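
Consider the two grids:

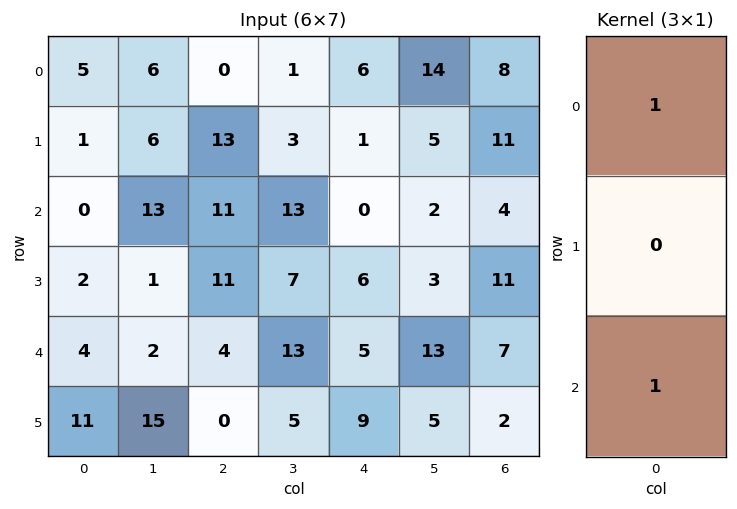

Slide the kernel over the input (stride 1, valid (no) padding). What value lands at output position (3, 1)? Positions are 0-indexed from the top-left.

The receptive field on the input at this output position is [1 / 2 / 15]. Elementwise product with the kernel and sum: 1·1 + 15·1.

16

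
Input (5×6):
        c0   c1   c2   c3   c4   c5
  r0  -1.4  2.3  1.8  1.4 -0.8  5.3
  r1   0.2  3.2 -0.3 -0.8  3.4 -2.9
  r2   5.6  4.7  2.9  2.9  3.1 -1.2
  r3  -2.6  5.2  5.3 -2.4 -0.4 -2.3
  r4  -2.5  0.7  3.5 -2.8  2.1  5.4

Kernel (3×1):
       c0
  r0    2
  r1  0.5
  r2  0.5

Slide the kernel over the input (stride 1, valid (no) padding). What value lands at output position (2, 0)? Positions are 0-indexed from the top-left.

The receptive field on the input at this output position is [5.6 / -2.6 / -2.5]. Elementwise product with the kernel and sum: 5.6·2 + -2.6·0.5 + -2.5·0.5.

8.65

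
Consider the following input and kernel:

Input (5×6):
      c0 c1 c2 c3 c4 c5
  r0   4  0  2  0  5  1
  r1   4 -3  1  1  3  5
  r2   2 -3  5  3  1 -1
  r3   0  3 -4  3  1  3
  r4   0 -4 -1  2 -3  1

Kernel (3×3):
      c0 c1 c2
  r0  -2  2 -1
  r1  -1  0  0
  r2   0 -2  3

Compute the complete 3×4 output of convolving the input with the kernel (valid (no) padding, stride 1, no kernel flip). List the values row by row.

Output[0,0]: The receptive field on the input at this output position is [4 0 2 / 4 -3 1 / 2 -3 5]. Elementwise product with the kernel and sum: 4·-2 + 0·2 + 2·-1 + 4·-1 + -3·-2 + 5·3.
Output[0,1]: The receptive field on the input at this output position is [0 2 0 / -3 1 1 / -3 5 3]. Elementwise product with the kernel and sum: 0·-2 + 2·2 + 0·-1 + -3·-1 + 5·-2 + 3·3.

7 6 -13 3
-35 27 -11 3
-10 18 -14 3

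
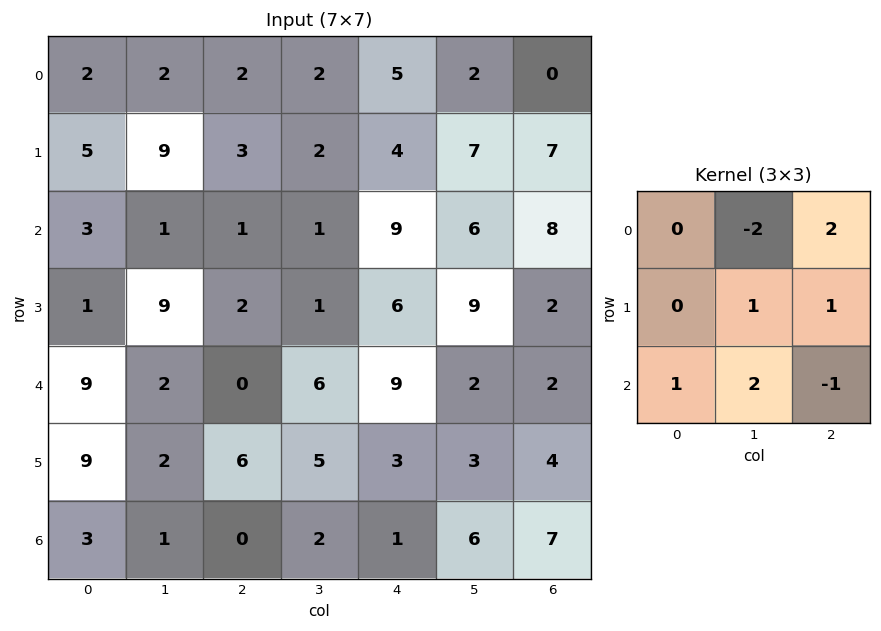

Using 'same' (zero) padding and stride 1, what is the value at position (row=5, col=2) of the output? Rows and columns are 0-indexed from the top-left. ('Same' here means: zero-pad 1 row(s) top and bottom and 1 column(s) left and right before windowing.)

22

The receptive field on the zero-padded input at this output position is [2 0 6 / 2 6 5 / 1 0 2]. Elementwise product with the kernel and sum: 0·-2 + 6·2 + 6·1 + 5·1 + 1·1 + 0·2 + 2·-1.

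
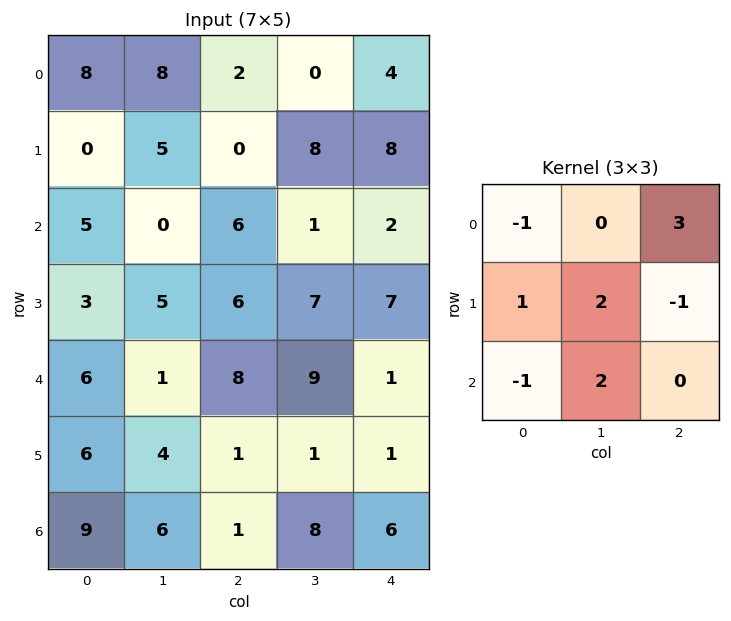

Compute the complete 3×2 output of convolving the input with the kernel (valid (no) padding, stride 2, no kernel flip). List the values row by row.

3 14
16 23
34 12

Output[0,0]: The receptive field on the input at this output position is [8 8 2 / 0 5 0 / 5 0 6]. Elementwise product with the kernel and sum: 8·-1 + 2·3 + 0·1 + 5·2 + 0·-1 + 5·-1 + 0·2.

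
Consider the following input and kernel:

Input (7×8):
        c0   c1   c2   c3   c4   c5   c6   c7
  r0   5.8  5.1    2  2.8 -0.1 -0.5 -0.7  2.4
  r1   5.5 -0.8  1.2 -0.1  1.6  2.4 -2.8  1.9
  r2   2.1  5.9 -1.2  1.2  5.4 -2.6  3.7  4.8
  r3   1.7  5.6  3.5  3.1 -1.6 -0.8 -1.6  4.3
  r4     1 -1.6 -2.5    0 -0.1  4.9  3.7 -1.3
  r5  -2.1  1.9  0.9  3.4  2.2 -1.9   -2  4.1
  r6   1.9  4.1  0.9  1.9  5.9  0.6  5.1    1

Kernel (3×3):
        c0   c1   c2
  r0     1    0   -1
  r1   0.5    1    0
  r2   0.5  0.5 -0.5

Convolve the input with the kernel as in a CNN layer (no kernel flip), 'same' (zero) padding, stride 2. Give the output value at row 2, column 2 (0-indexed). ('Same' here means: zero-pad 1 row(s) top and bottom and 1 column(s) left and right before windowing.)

The receptive field on the zero-padded input at this output position is [3.1 -1.6 -0.8 / 0 -0.1 4.9 / 3.4 2.2 -1.9]. Elementwise product with the kernel and sum: 3.1·1 + -0.8·-1 + 0·0.5 + -0.1·1 + 3.4·0.5 + 2.2·0.5 + -1.9·-0.5.

7.55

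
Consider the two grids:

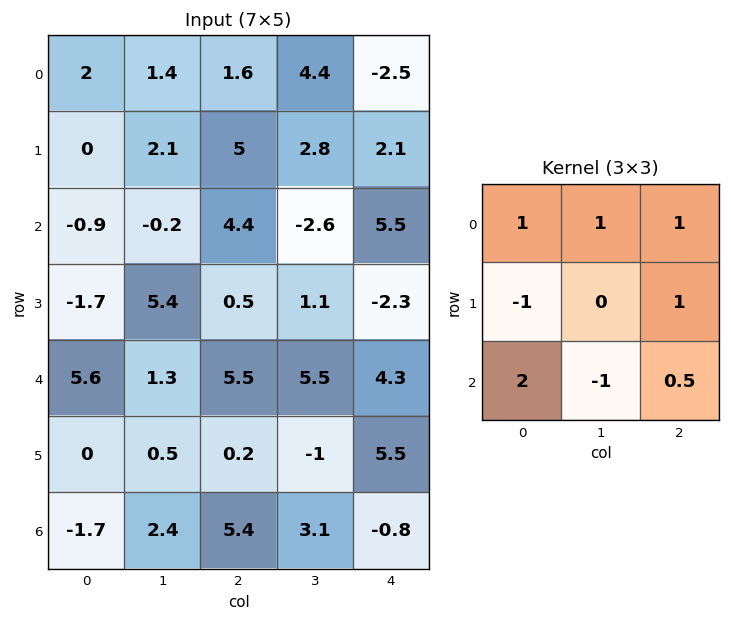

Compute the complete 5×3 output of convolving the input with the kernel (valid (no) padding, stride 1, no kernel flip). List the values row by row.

Output[0,0]: The receptive field on the input at this output position is [2 1.4 1.6 / 0 2.1 5 / -0.9 -0.2 4.4]. Elementwise product with the kernel and sum: 2·1 + 1.4·1 + 1.6·1 + 0·-1 + 5·1 + -0.9·2 + -0.2·-1 + 4.4·0.5.
Output[0,1]: The receptive field on the input at this output position is [1.4 1.6 4.4 / 2.1 5 2.8 / -0.2 4.4 -2.6]. Elementwise product with the kernel and sum: 1.4·1 + 1.6·1 + 4.4·1 + 2.1·-1 + 2.8·1 + -0.2·2 + 4.4·-1 + -2.6·0.5.

10.6 2 14.75
3.85 18.35 9.75
18.15 -2.85 12.15
3.7 11.5 2.25
9.5 11.75 27.9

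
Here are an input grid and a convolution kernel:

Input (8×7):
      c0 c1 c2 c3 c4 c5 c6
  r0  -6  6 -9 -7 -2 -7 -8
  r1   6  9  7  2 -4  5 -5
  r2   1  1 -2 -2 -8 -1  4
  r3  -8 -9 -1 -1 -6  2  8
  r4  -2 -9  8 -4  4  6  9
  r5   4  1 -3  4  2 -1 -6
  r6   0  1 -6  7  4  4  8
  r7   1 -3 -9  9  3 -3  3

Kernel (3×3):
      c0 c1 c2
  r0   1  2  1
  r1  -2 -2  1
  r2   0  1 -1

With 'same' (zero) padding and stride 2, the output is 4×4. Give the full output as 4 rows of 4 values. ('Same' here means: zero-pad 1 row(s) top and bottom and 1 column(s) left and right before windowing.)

Output[0,0]: The receptive field on the zero-padded input at this output position is [0 0 0 / 0 -6 6 / 0 6 9]. Elementwise product with the kernel and sum: 0·1 + 0·2 + 0·1 + 0·-2 + -6·-2 + 6·1 + 6·1 + 9·-1.
Output[0,1]: The receptive field on the zero-padded input at this output position is [0 0 0 / 6 -9 -7 / 9 7 2]. Elementwise product with the kernel and sum: 0·1 + 0·2 + 0·1 + 6·-2 + -9·-2 + -7·1 + 7·1 + 2·-1.

15 4 2 25
21 25 10 -3
-27 -21 -2 -18
14 -2 -5 -34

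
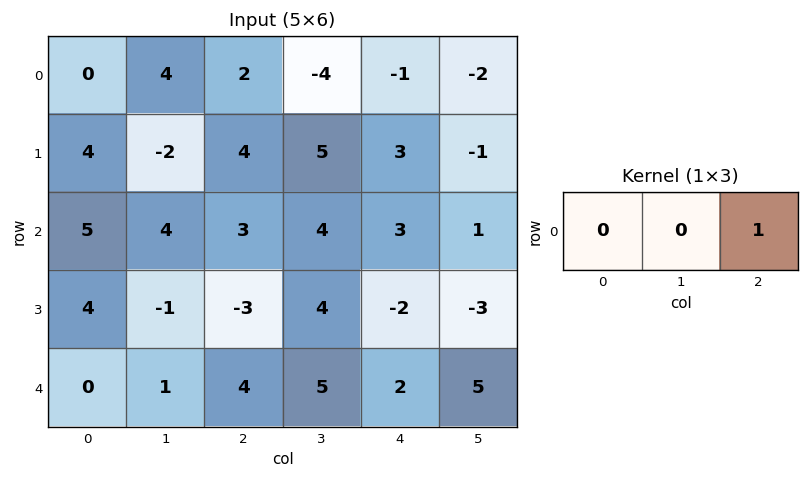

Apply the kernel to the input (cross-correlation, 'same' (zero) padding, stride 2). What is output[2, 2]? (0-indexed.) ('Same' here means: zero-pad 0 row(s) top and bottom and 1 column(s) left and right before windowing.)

The receptive field on the zero-padded input at this output position is [5 2 5]. Elementwise product with the kernel and sum: 5·1.

5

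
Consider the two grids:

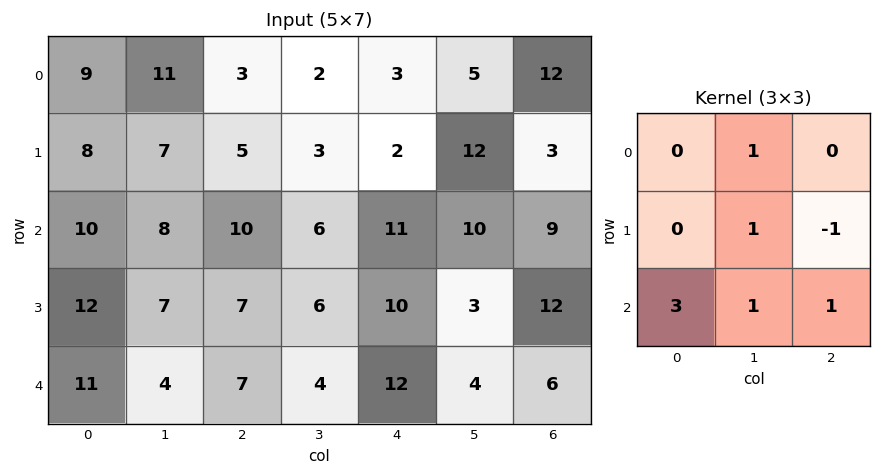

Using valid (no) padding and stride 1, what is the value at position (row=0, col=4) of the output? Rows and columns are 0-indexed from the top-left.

66

The receptive field on the input at this output position is [3 5 12 / 2 12 3 / 11 10 9]. Elementwise product with the kernel and sum: 5·1 + 12·1 + 3·-1 + 11·3 + 10·1 + 9·1.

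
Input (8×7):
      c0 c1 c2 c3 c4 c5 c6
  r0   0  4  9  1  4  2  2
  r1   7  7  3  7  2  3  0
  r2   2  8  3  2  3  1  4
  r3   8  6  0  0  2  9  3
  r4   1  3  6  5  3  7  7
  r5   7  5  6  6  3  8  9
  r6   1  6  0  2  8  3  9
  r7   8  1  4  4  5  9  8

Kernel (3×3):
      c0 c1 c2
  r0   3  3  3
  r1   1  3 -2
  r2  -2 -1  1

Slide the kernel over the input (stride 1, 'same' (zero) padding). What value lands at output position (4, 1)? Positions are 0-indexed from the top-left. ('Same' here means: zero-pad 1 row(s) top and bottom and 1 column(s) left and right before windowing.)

The receptive field on the zero-padded input at this output position is [8 6 0 / 1 3 6 / 7 5 6]. Elementwise product with the kernel and sum: 8·3 + 6·3 + 0·3 + 1·1 + 3·3 + 6·-2 + 7·-2 + 5·-1 + 6·1.

27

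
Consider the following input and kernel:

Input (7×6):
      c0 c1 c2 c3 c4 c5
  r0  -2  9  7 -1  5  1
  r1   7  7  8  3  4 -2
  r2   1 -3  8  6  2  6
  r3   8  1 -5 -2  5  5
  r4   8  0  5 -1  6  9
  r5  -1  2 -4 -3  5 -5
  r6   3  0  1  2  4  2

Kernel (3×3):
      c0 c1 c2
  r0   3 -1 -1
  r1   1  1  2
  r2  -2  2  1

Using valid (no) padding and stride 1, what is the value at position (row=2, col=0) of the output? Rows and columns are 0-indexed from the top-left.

The receptive field on the input at this output position is [1 -3 8 / 8 1 -5 / 8 0 5]. Elementwise product with the kernel and sum: 1·3 + -3·-1 + 8·-1 + 8·1 + 1·1 + -5·2 + 8·-2 + 0·2 + 5·1.

-14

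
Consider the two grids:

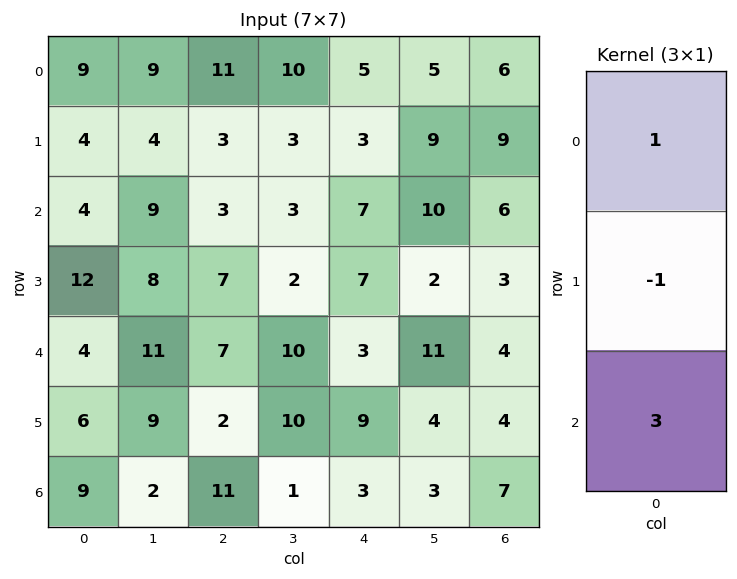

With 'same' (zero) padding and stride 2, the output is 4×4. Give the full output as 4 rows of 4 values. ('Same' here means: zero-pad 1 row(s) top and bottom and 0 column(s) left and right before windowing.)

Output[0,0]: The receptive field on the zero-padded input at this output position is [0 / 9 / 4]. Elementwise product with the kernel and sum: 0·1 + 9·-1 + 4·3.
Output[0,1]: The receptive field on the zero-padded input at this output position is [0 / 11 / 3]. Elementwise product with the kernel and sum: 0·1 + 11·-1 + 3·3.

3 -2 4 21
36 21 17 12
26 6 31 11
-3 -9 6 -3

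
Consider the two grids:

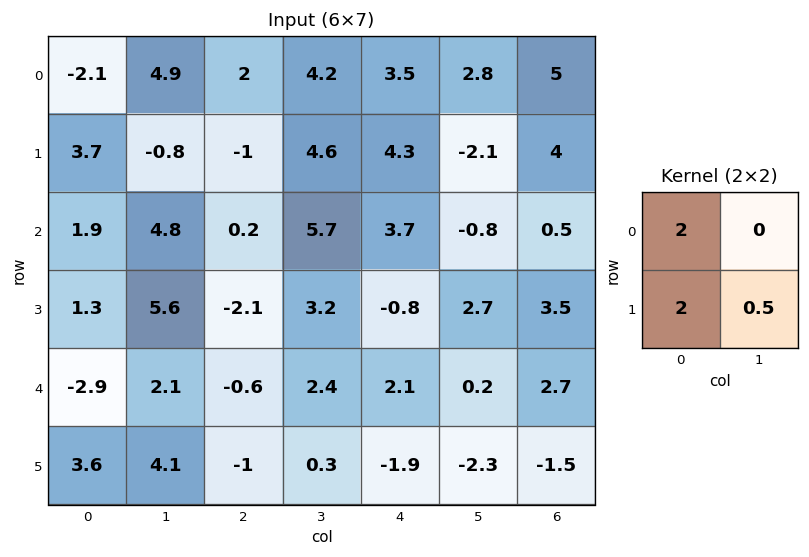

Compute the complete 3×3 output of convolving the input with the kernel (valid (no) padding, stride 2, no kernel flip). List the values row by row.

2.8 4.3 14.55
9.2 -2.2 7.15
3.45 -3.05 -0.75

Output[0,0]: The receptive field on the input at this output position is [-2.1 4.9 / 3.7 -0.8]. Elementwise product with the kernel and sum: -2.1·2 + 3.7·2 + -0.8·0.5.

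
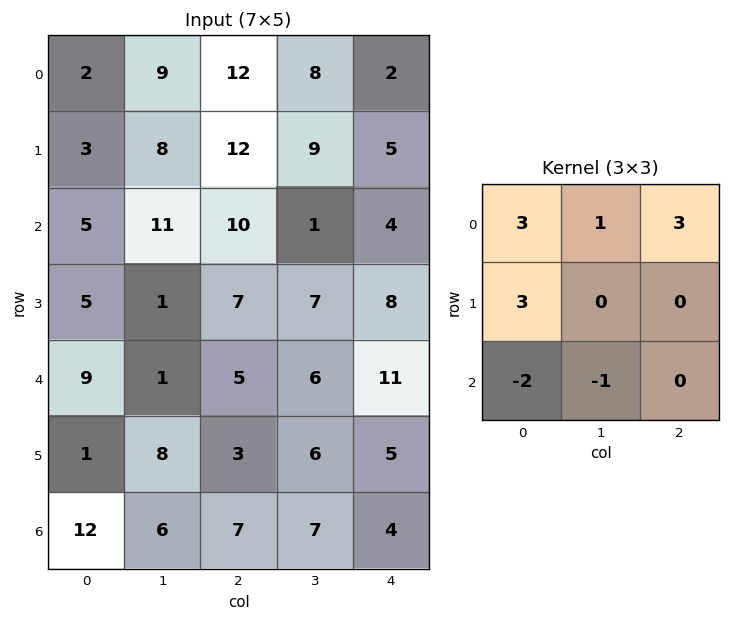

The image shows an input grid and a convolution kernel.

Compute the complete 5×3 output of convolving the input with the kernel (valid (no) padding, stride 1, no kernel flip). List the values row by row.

39 55 65
57 87 69
52 42 48
54 15 55
16 31 42

Output[0,0]: The receptive field on the input at this output position is [2 9 12 / 3 8 12 / 5 11 10]. Elementwise product with the kernel and sum: 2·3 + 9·1 + 12·3 + 3·3 + 5·-2 + 11·-1.
Output[0,1]: The receptive field on the input at this output position is [9 12 8 / 8 12 9 / 11 10 1]. Elementwise product with the kernel and sum: 9·3 + 12·1 + 8·3 + 8·3 + 11·-2 + 10·-1.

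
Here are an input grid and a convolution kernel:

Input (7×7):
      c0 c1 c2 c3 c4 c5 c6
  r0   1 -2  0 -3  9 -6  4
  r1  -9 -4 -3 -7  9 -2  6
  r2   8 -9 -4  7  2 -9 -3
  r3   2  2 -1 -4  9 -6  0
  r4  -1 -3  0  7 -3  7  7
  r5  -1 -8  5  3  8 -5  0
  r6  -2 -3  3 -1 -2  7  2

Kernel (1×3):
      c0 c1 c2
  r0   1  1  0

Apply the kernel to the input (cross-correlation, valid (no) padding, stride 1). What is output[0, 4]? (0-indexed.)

3

The receptive field on the input at this output position is [9 -6 4]. Elementwise product with the kernel and sum: 9·1 + -6·1.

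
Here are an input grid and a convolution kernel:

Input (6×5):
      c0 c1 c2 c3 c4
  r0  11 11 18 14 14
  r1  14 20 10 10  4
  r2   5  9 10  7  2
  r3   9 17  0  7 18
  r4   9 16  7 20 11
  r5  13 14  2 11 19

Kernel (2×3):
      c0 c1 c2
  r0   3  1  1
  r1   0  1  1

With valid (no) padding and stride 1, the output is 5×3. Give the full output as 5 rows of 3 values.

Output[0,0]: The receptive field on the input at this output position is [11 11 18 / 14 20 10]. Elementwise product with the kernel and sum: 11·3 + 11·1 + 18·1 + 20·1 + 10·1.

92 85 96
91 97 53
51 51 64
67 85 56
66 88 82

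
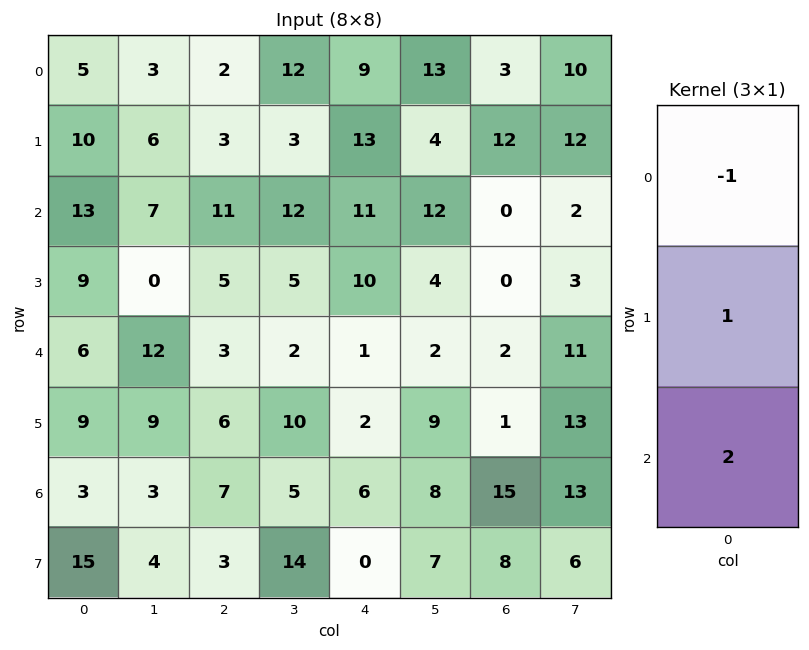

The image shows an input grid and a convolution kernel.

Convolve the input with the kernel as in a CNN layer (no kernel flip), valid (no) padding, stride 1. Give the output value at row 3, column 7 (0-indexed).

The receptive field on the input at this output position is [3 / 11 / 13]. Elementwise product with the kernel and sum: 3·-1 + 11·1 + 13·2.

34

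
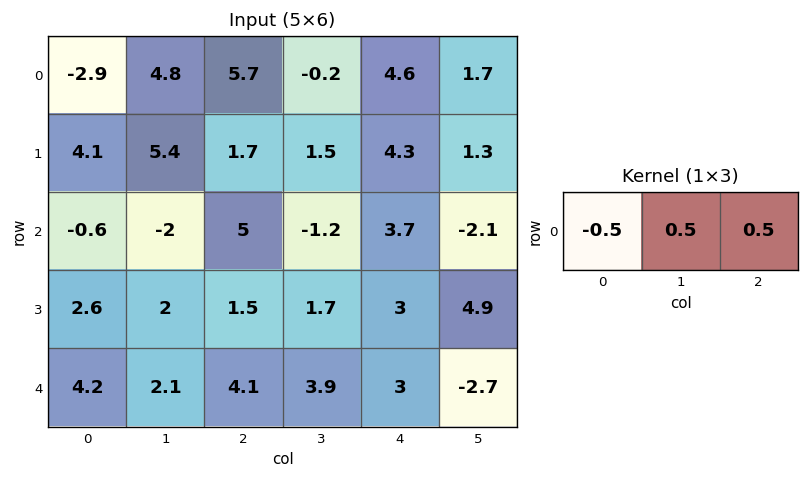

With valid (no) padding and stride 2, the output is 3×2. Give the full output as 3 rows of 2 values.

Output[0,0]: The receptive field on the input at this output position is [-2.9 4.8 5.7]. Elementwise product with the kernel and sum: -2.9·-0.5 + 4.8·0.5 + 5.7·0.5.
Output[0,1]: The receptive field on the input at this output position is [5.7 -0.2 4.6]. Elementwise product with the kernel and sum: 5.7·-0.5 + -0.2·0.5 + 4.6·0.5.

6.7 -0.65
1.8 -1.25
1 1.4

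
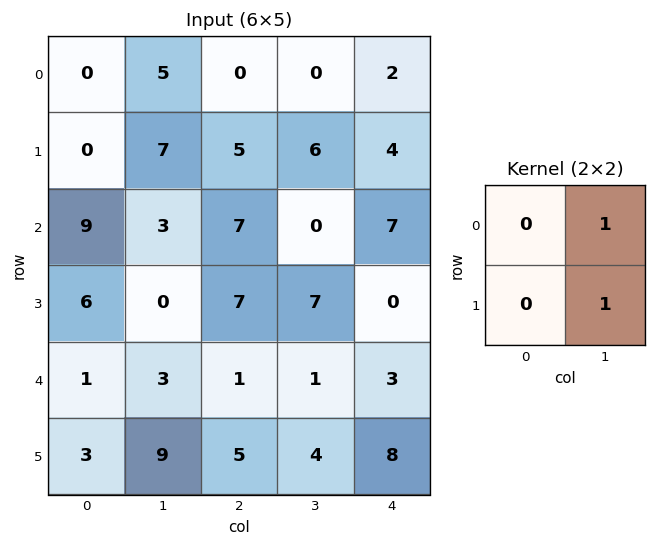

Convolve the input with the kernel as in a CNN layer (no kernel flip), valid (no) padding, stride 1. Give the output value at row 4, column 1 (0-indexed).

The receptive field on the input at this output position is [3 1 / 9 5]. Elementwise product with the kernel and sum: 1·1 + 5·1.

6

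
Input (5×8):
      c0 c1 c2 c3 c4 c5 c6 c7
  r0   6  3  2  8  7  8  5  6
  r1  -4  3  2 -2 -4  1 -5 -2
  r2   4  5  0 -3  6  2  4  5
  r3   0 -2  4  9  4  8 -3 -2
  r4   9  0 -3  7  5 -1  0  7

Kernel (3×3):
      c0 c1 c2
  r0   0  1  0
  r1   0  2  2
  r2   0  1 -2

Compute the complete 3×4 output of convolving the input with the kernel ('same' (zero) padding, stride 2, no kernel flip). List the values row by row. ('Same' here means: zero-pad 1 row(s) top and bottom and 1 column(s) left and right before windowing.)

8 26 24 21
18 -18 0 14
18 12 12 11

Output[0,0]: The receptive field on the zero-padded input at this output position is [0 0 0 / 0 6 3 / 0 -4 3]. Elementwise product with the kernel and sum: 0·1 + 6·2 + 3·2 + -4·1 + 3·-2.
Output[0,1]: The receptive field on the zero-padded input at this output position is [0 0 0 / 3 2 8 / 3 2 -2]. Elementwise product with the kernel and sum: 0·1 + 2·2 + 8·2 + 2·1 + -2·-2.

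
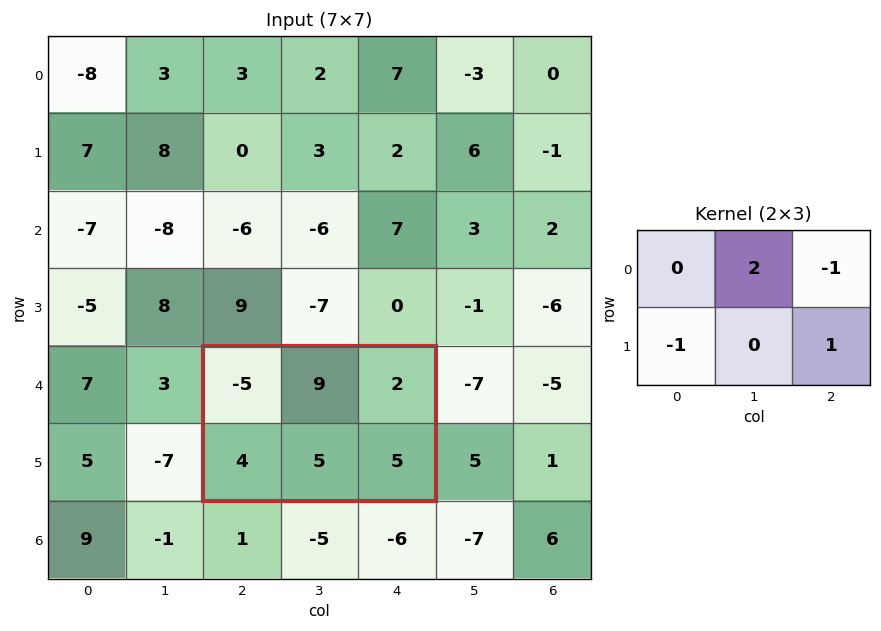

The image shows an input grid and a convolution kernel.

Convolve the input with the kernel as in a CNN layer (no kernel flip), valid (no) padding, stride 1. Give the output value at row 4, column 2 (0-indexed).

The receptive field on the input at this output position is [-5 9 2 / 4 5 5]. Elementwise product with the kernel and sum: 9·2 + 2·-1 + 4·-1 + 5·1.

17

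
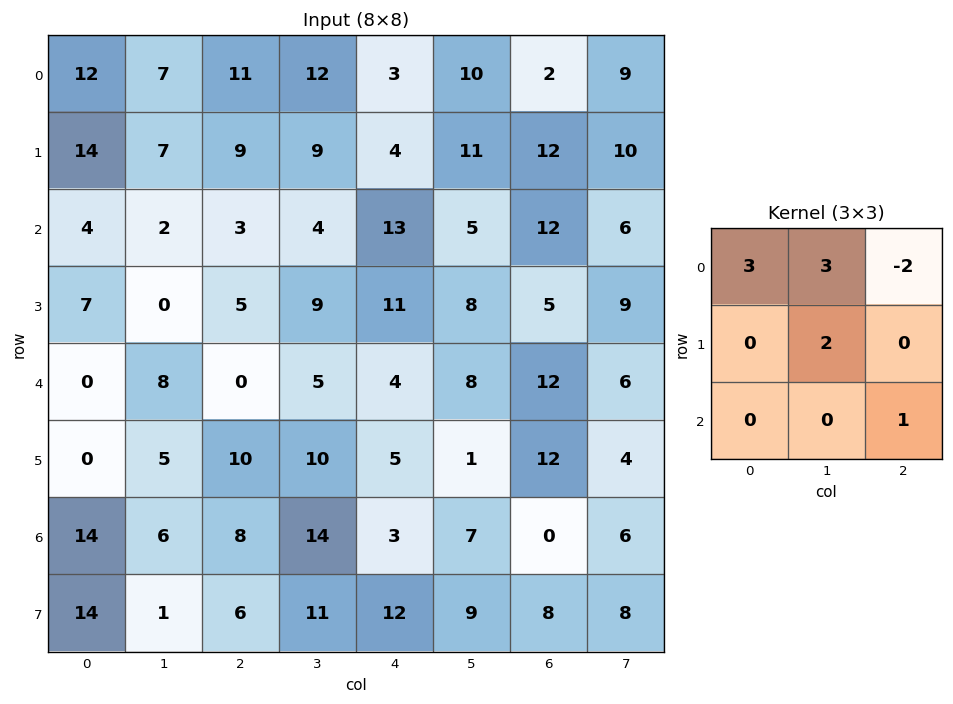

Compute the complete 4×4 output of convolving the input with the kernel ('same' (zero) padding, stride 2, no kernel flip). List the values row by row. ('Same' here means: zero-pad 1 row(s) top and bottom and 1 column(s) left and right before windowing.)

Output[0,0]: The receptive field on the zero-padded input at this output position is [0 0 0 / 0 12 7 / 0 14 7]. Elementwise product with the kernel and sum: 0·3 + 0·3 + 0·-2 + 12·2 + 7·1.

31 31 17 14
36 45 51 82
26 7 53 49
19 52 58 39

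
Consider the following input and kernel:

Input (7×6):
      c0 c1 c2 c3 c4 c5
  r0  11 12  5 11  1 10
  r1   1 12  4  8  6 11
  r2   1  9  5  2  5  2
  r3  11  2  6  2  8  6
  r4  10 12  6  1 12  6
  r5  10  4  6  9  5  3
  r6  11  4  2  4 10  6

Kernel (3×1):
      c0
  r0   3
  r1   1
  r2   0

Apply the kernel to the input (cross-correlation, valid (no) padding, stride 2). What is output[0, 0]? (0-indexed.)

The receptive field on the input at this output position is [11 / 1 / 1]. Elementwise product with the kernel and sum: 11·3 + 1·1.

34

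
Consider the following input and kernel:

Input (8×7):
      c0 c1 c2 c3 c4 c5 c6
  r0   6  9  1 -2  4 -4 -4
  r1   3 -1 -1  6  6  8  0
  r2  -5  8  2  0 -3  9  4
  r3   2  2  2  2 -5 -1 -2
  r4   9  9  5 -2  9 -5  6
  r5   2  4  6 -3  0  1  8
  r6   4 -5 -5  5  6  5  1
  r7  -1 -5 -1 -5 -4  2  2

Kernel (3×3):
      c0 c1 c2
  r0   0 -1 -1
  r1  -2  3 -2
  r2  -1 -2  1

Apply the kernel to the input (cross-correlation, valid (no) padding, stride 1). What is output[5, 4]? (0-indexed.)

-6

The receptive field on the input at this output position is [0 1 8 / 6 5 1 / -4 2 2]. Elementwise product with the kernel and sum: 1·-1 + 8·-1 + 6·-2 + 5·3 + 1·-2 + -4·-1 + 2·-2 + 2·1.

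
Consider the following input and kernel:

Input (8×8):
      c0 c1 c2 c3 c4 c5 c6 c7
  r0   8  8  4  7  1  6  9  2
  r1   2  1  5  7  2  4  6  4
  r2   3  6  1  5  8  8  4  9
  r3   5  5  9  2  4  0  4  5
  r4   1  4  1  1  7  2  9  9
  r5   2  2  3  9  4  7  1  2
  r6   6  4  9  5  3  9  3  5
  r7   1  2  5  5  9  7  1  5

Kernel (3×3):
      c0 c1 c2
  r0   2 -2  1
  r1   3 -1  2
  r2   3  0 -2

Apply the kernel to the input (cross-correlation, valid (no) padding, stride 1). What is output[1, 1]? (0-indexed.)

The receptive field on the input at this output position is [1 5 7 / 6 1 5 / 5 9 2]. Elementwise product with the kernel and sum: 1·2 + 5·-2 + 7·1 + 6·3 + 1·-1 + 5·2 + 5·3 + 2·-2.

37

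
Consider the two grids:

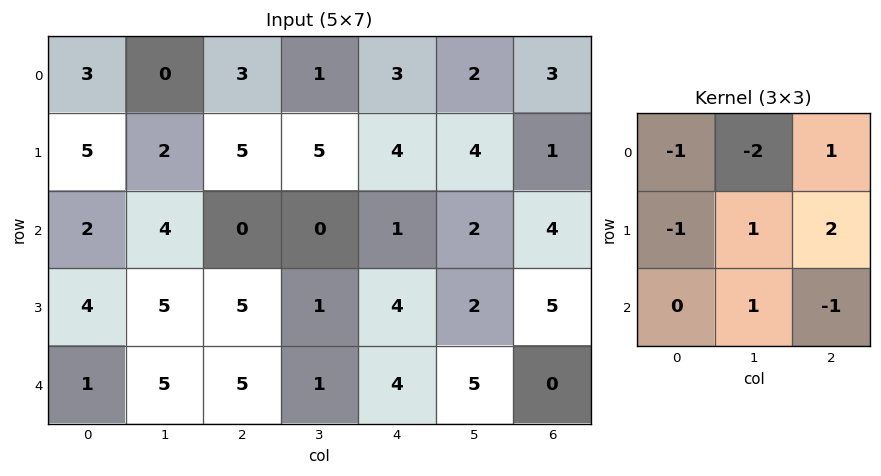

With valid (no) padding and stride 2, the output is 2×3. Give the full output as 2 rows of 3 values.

11 5 -4
1 2 12

Output[0,0]: The receptive field on the input at this output position is [3 0 3 / 5 2 5 / 2 4 0]. Elementwise product with the kernel and sum: 3·-1 + 0·-2 + 3·1 + 5·-1 + 2·1 + 5·2 + 4·1 + 0·-1.
Output[0,1]: The receptive field on the input at this output position is [3 1 3 / 5 5 4 / 0 0 1]. Elementwise product with the kernel and sum: 3·-1 + 1·-2 + 3·1 + 5·-1 + 5·1 + 4·2 + 0·1 + 1·-1.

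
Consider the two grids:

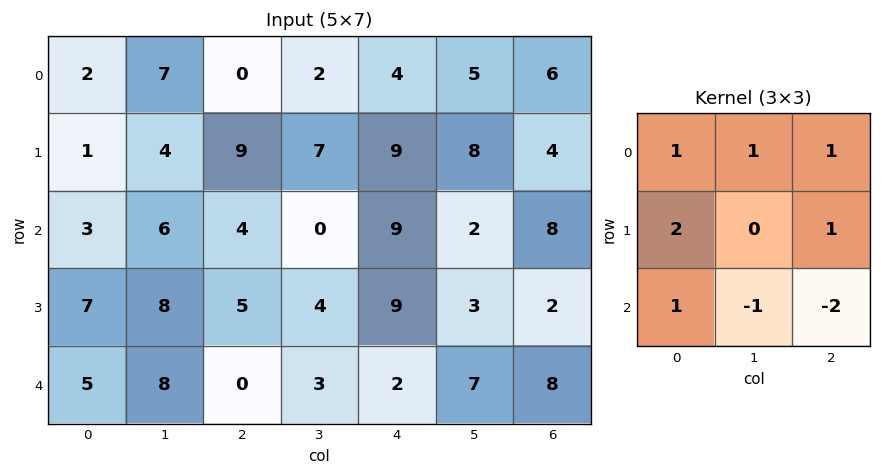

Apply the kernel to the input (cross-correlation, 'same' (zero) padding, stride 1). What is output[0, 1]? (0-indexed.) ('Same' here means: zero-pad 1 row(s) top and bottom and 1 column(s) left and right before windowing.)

-17

The receptive field on the zero-padded input at this output position is [0 0 0 / 2 7 0 / 1 4 9]. Elementwise product with the kernel and sum: 0·1 + 0·1 + 0·1 + 2·2 + 0·1 + 1·1 + 4·-1 + 9·-2.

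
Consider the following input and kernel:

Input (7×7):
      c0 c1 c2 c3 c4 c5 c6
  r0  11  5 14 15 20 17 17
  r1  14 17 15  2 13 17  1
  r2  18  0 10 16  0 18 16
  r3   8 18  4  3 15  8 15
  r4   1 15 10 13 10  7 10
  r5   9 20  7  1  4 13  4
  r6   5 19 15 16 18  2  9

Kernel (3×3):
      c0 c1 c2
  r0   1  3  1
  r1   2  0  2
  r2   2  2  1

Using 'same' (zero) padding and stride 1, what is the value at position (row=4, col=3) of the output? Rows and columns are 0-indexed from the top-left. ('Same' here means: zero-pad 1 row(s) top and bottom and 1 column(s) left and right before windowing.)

The receptive field on the zero-padded input at this output position is [4 3 15 / 10 13 10 / 7 1 4]. Elementwise product with the kernel and sum: 4·1 + 3·3 + 15·1 + 10·2 + 10·2 + 7·2 + 1·2 + 4·1.

88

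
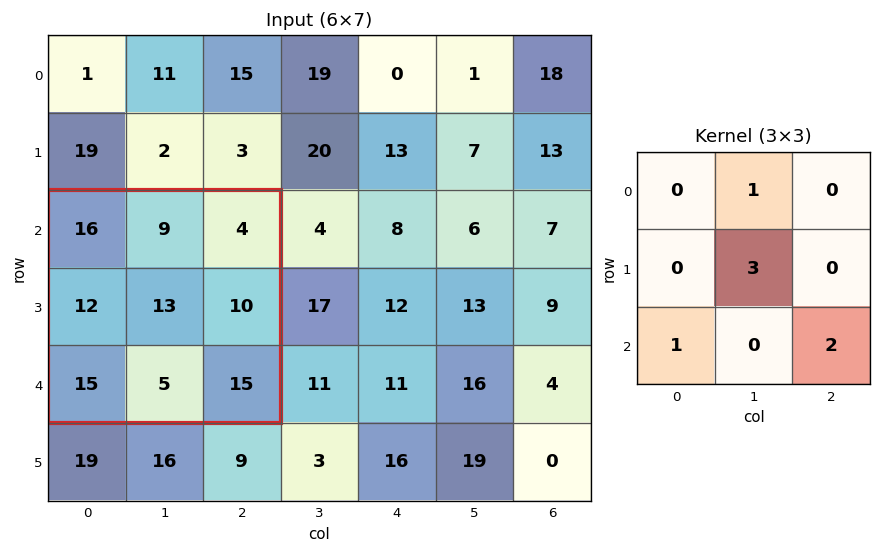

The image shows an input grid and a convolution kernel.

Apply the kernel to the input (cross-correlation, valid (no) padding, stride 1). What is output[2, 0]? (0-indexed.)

93

The receptive field on the input at this output position is [16 9 4 / 12 13 10 / 15 5 15]. Elementwise product with the kernel and sum: 9·1 + 13·3 + 15·1 + 15·2.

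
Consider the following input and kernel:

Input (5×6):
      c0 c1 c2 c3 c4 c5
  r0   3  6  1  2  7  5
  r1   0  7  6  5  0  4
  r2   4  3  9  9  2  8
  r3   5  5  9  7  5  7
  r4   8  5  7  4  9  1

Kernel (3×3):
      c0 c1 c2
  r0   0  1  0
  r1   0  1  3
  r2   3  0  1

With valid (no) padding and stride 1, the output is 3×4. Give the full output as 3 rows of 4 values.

52 40 36 54
61 64 52 54
66 58 61 41

Output[0,0]: The receptive field on the input at this output position is [3 6 1 / 0 7 6 / 4 3 9]. Elementwise product with the kernel and sum: 6·1 + 7·1 + 6·3 + 4·3 + 9·1.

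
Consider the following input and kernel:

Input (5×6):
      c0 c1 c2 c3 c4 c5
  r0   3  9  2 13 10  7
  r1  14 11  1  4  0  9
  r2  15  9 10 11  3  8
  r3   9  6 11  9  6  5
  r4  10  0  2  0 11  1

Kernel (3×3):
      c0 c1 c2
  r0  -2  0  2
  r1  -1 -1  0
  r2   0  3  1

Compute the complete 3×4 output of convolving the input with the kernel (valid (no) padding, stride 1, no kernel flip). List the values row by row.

10 37 47 1
-21 9 10 19
-23 -7 -23 13

Output[0,0]: The receptive field on the input at this output position is [3 9 2 / 14 11 1 / 15 9 10]. Elementwise product with the kernel and sum: 3·-2 + 2·2 + 14·-1 + 11·-1 + 9·3 + 10·1.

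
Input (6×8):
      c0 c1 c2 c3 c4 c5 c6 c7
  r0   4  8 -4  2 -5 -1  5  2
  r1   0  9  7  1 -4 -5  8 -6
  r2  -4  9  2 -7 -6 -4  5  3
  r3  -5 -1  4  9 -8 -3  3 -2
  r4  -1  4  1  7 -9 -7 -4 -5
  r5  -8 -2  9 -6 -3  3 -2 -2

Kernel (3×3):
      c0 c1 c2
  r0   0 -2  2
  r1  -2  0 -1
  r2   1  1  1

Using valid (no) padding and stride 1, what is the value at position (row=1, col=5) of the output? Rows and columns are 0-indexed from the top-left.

-25

The receptive field on the input at this output position is [-5 8 -6 / -4 5 3 / -3 3 -2]. Elementwise product with the kernel and sum: 8·-2 + -6·2 + -4·-2 + 3·-1 + -3·1 + 3·1 + -2·1.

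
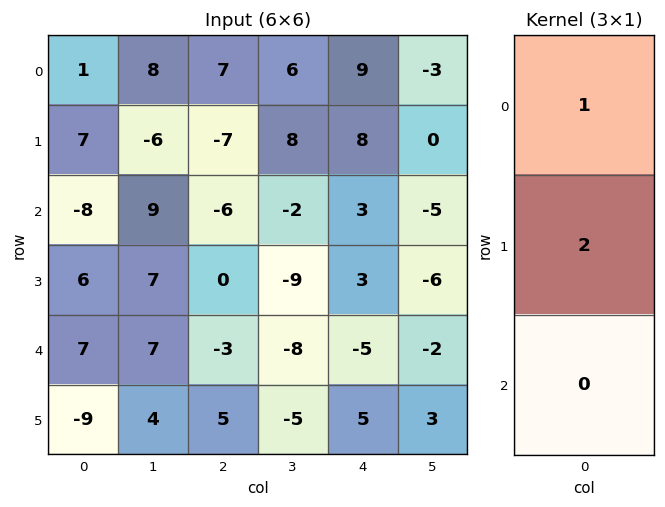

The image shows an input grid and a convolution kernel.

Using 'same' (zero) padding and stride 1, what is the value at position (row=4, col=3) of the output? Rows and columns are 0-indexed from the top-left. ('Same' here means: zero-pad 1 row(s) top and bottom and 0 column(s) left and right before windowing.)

The receptive field on the zero-padded input at this output position is [-9 / -8 / -5]. Elementwise product with the kernel and sum: -9·1 + -8·2.

-25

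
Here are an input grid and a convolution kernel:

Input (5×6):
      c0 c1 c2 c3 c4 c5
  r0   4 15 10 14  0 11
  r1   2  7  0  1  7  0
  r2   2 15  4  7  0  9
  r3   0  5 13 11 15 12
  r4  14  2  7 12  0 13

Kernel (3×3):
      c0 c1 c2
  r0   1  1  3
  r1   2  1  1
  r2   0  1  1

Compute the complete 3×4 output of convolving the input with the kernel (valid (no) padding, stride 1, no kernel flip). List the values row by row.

79 93 39 65
50 75 63 58
56 93 75 96

Output[0,0]: The receptive field on the input at this output position is [4 15 10 / 2 7 0 / 2 15 4]. Elementwise product with the kernel and sum: 4·1 + 15·1 + 10·3 + 2·2 + 7·1 + 0·1 + 15·1 + 4·1.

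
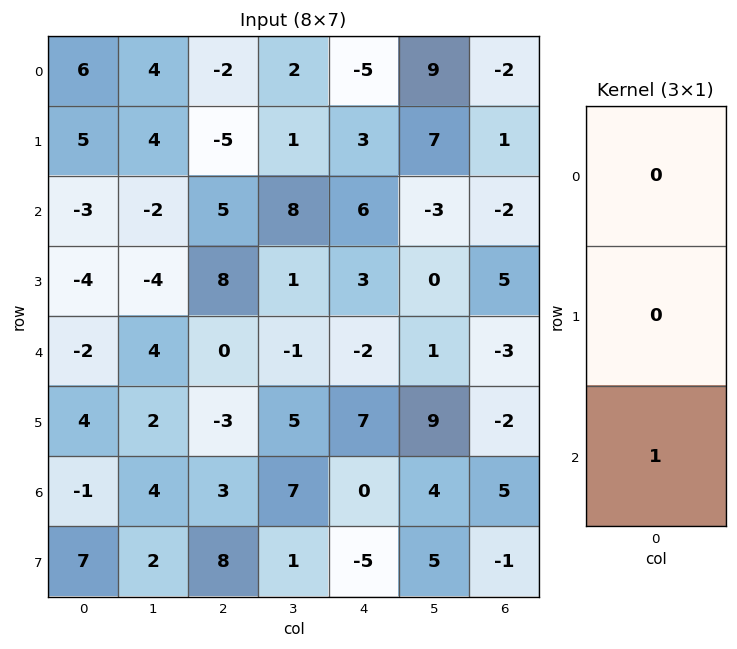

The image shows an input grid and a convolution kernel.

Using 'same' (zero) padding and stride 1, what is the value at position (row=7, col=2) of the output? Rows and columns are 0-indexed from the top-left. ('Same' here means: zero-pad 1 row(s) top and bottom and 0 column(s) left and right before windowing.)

0

The receptive field on the zero-padded input at this output position is [3 / 8 / 0]. Elementwise product with the kernel and sum: 0·1.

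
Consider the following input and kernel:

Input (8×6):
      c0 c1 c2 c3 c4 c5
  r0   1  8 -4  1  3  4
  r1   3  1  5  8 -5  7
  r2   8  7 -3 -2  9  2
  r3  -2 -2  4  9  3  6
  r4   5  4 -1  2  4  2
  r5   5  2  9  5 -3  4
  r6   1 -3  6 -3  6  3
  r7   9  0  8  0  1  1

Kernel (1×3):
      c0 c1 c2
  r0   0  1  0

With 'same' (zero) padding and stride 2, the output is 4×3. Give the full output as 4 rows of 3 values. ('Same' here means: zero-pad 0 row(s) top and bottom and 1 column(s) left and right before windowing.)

1 -4 3
8 -3 9
5 -1 4
1 6 6

Output[0,0]: The receptive field on the zero-padded input at this output position is [0 1 8]. Elementwise product with the kernel and sum: 1·1.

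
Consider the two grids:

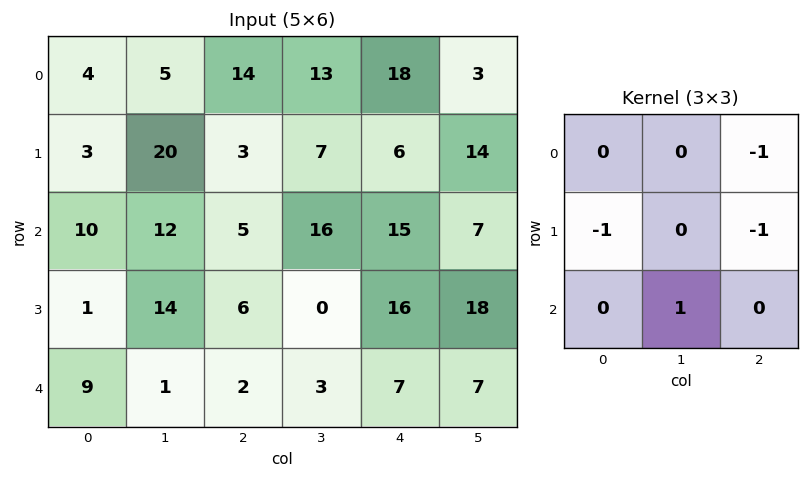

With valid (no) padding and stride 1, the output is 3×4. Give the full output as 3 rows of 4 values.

-8 -35 -11 -9
-4 -29 -26 -21
-11 -28 -34 -18

Output[0,0]: The receptive field on the input at this output position is [4 5 14 / 3 20 3 / 10 12 5]. Elementwise product with the kernel and sum: 14·-1 + 3·-1 + 3·-1 + 12·1.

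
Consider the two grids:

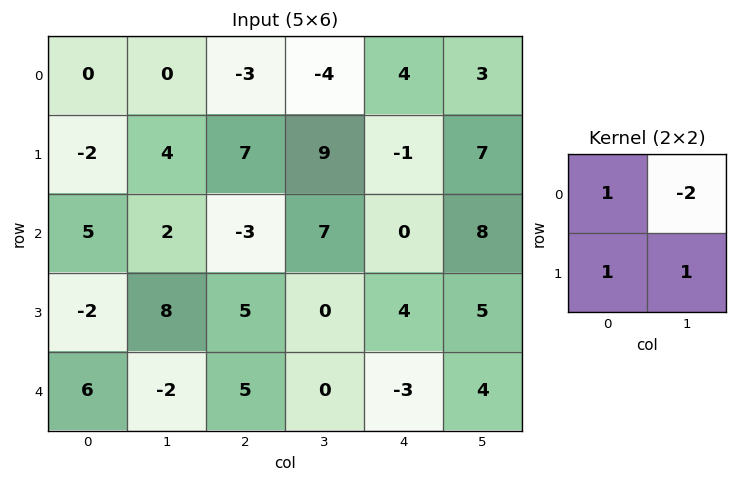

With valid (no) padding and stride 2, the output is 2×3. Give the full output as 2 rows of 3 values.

Output[0,0]: The receptive field on the input at this output position is [0 0 / -2 4]. Elementwise product with the kernel and sum: 0·1 + 0·-2 + -2·1 + 4·1.

2 21 4
7 -12 -7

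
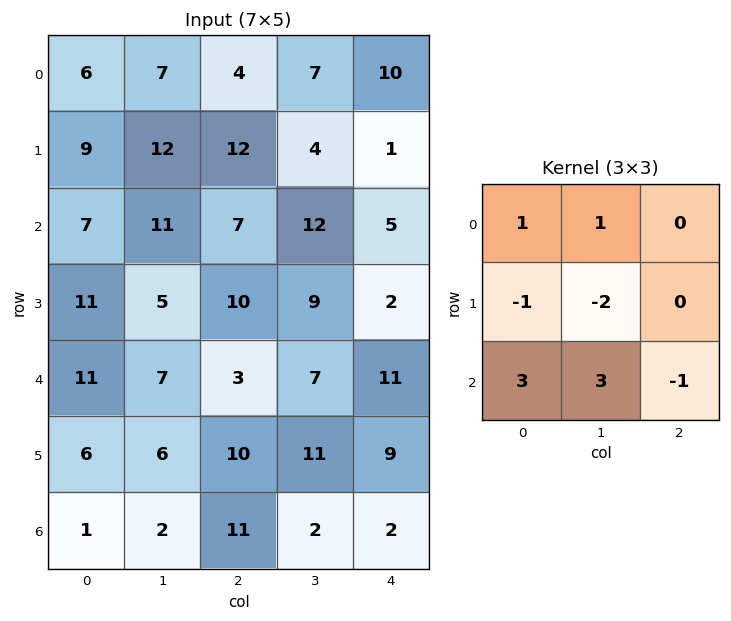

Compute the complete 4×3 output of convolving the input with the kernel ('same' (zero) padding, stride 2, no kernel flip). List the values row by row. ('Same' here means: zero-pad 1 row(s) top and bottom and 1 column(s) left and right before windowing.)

3 53 -12
23 35 16
1 39 42
4 -8 14

Output[0,0]: The receptive field on the zero-padded input at this output position is [0 0 0 / 0 6 7 / 0 9 12]. Elementwise product with the kernel and sum: 0·1 + 0·1 + 0·-1 + 6·-2 + 0·3 + 9·3 + 12·-1.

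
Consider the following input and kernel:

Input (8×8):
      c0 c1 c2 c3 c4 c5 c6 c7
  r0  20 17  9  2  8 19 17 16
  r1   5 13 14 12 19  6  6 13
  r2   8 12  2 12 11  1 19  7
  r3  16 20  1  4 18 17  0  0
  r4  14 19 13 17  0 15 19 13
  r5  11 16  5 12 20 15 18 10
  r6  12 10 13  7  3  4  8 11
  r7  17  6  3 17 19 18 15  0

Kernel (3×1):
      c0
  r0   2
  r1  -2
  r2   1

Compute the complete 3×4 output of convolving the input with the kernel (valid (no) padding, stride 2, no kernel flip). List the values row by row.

Output[0,0]: The receptive field on the input at this output position is [20 / 5 / 8]. Elementwise product with the kernel and sum: 20·2 + 5·-2 + 8·1.
Output[0,1]: The receptive field on the input at this output position is [9 / 14 / 2]. Elementwise product with the kernel and sum: 9·2 + 14·-2 + 2·1.

38 -8 -11 41
-2 15 -14 57
18 29 -37 10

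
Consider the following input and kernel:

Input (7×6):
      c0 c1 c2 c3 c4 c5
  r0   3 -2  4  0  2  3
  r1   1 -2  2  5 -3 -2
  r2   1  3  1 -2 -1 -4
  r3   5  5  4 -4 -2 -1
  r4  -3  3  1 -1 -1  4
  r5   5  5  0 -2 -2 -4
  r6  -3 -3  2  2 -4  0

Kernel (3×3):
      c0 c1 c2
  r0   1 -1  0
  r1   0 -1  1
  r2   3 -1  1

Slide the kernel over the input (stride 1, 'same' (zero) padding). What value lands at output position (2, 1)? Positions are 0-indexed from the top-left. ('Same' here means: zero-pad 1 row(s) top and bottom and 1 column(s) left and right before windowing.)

The receptive field on the zero-padded input at this output position is [1 -2 2 / 1 3 1 / 5 5 4]. Elementwise product with the kernel and sum: 1·1 + -2·-1 + 3·-1 + 1·1 + 5·3 + 5·-1 + 4·1.

15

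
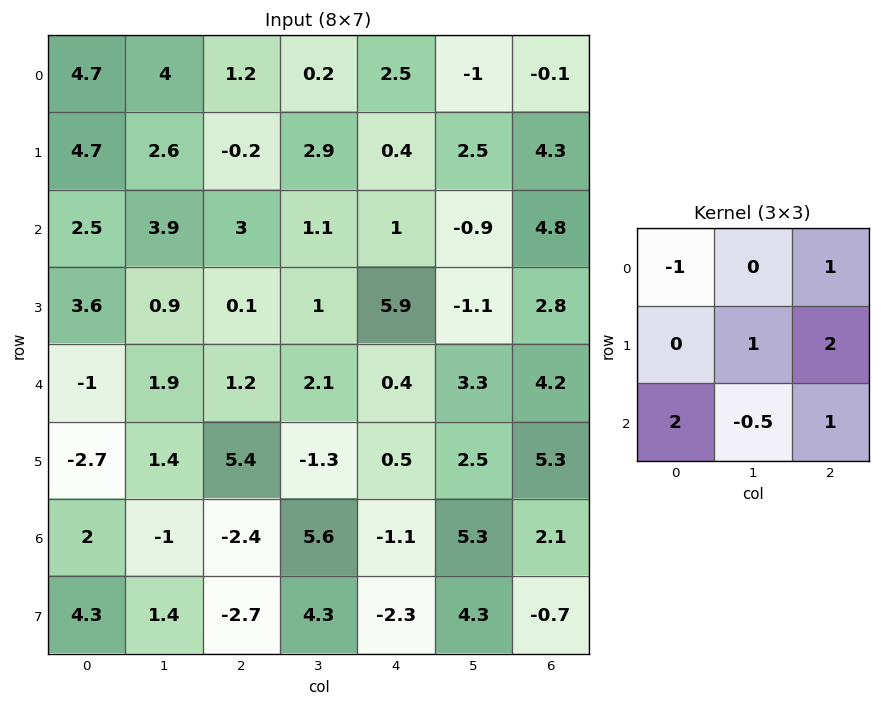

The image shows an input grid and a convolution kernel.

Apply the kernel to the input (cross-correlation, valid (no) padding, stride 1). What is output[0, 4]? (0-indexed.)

The receptive field on the input at this output position is [2.5 -1 -0.1 / 0.4 2.5 4.3 / 1 -0.9 4.8]. Elementwise product with the kernel and sum: 2.5·-1 + -0.1·1 + 2.5·1 + 4.3·2 + 1·2 + -0.9·-0.5 + 4.8·1.

15.75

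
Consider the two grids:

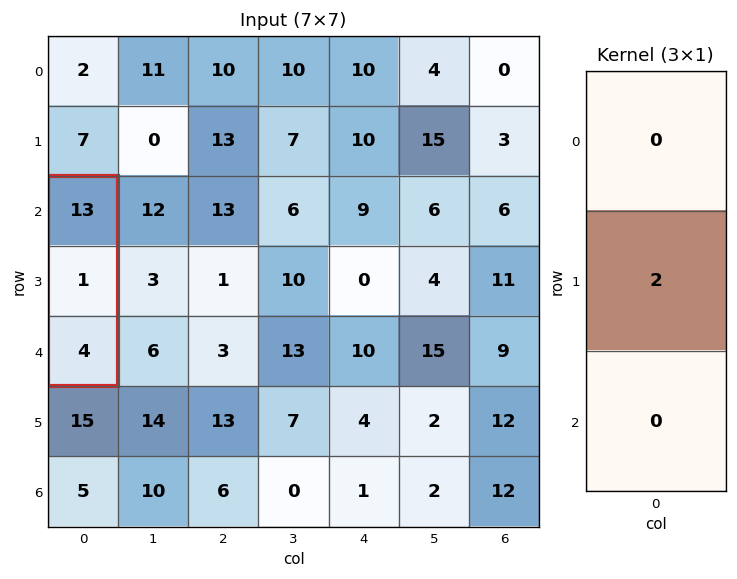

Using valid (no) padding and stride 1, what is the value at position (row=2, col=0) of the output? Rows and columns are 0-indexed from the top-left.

The receptive field on the input at this output position is [13 / 1 / 4]. Elementwise product with the kernel and sum: 1·2.

2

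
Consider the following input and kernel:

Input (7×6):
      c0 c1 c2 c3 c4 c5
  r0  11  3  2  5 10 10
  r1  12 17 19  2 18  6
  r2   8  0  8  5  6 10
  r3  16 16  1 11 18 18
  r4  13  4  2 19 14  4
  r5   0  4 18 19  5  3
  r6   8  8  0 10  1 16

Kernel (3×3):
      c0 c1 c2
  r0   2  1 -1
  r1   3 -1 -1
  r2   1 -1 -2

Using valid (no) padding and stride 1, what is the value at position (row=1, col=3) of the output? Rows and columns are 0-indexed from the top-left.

-28

The receptive field on the input at this output position is [2 18 6 / 5 6 10 / 11 18 18]. Elementwise product with the kernel and sum: 2·2 + 18·1 + 6·-1 + 5·3 + 6·-1 + 10·-1 + 11·1 + 18·-1 + 18·-2.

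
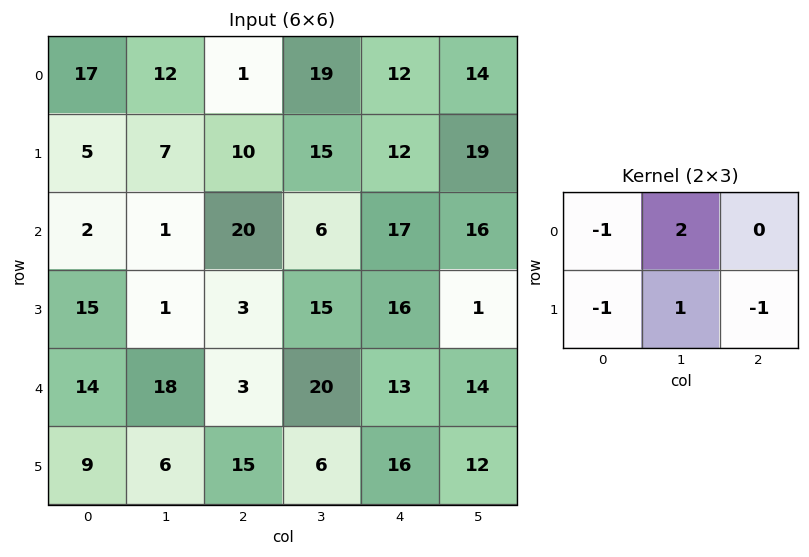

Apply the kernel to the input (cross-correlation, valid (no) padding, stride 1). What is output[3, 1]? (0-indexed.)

The receptive field on the input at this output position is [1 3 15 / 18 3 20]. Elementwise product with the kernel and sum: 1·-1 + 3·2 + 18·-1 + 3·1 + 20·-1.

-30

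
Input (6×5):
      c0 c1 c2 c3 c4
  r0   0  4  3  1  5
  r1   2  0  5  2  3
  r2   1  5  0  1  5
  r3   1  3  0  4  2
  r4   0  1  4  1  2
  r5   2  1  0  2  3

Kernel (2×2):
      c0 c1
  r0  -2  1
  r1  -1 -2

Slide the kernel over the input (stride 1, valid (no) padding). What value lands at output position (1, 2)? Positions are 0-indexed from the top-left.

-10

The receptive field on the input at this output position is [5 2 / 0 1]. Elementwise product with the kernel and sum: 5·-2 + 2·1 + 0·-1 + 1·-2.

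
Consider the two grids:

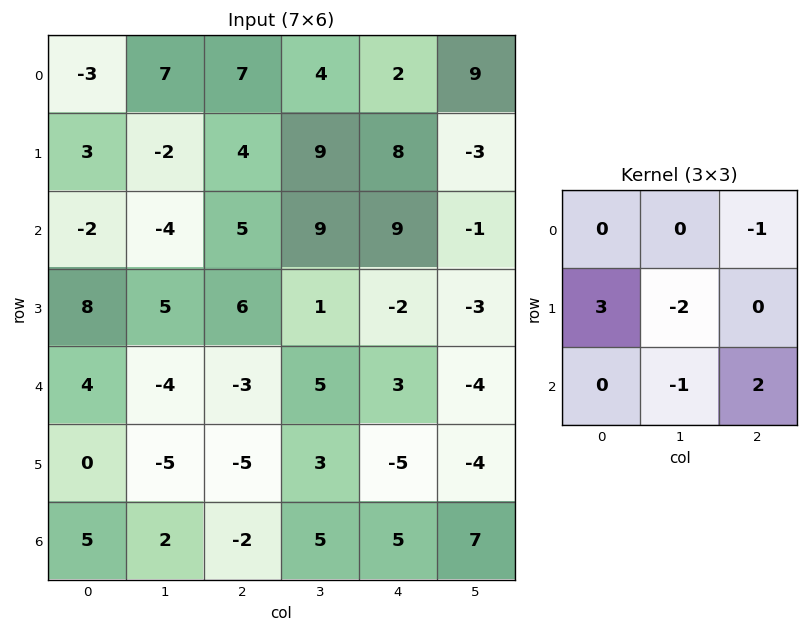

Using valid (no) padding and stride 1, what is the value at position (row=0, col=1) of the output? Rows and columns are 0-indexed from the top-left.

-5

The receptive field on the input at this output position is [7 7 4 / -2 4 9 / -4 5 9]. Elementwise product with the kernel and sum: 4·-1 + -2·3 + 4·-2 + 5·-1 + 9·2.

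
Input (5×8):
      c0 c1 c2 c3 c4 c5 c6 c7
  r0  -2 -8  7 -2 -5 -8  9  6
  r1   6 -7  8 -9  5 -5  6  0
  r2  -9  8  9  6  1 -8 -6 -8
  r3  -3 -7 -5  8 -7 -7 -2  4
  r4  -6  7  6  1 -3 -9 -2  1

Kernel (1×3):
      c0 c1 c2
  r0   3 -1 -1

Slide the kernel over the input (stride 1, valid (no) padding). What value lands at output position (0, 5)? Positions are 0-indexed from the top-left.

-39

The receptive field on the input at this output position is [-8 9 6]. Elementwise product with the kernel and sum: -8·3 + 9·-1 + 6·-1.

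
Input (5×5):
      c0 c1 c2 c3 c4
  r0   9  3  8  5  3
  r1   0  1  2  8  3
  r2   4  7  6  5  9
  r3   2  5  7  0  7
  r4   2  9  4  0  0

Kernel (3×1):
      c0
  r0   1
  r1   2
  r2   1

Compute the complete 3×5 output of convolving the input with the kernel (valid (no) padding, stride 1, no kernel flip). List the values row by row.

Output[0,0]: The receptive field on the input at this output position is [9 / 0 / 4]. Elementwise product with the kernel and sum: 9·1 + 0·2 + 4·1.
Output[0,1]: The receptive field on the input at this output position is [3 / 1 / 7]. Elementwise product with the kernel and sum: 3·1 + 1·2 + 7·1.

13 12 18 26 18
10 20 21 18 28
10 26 24 5 23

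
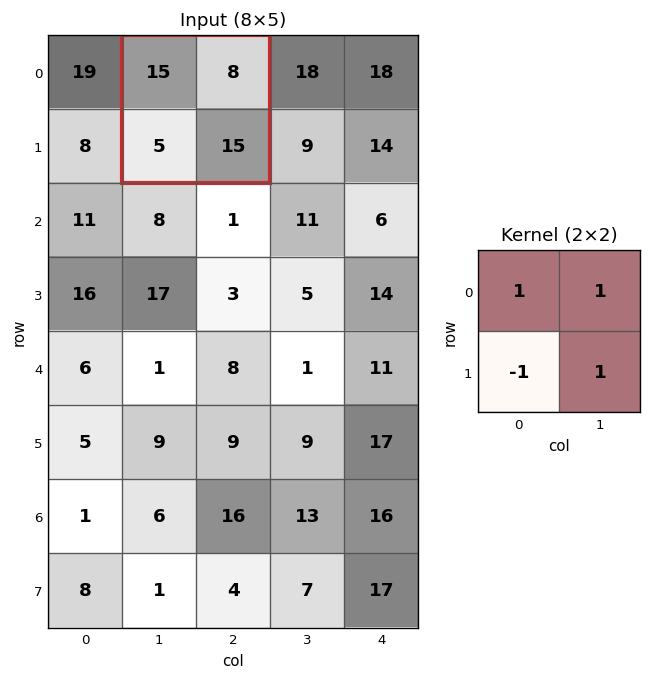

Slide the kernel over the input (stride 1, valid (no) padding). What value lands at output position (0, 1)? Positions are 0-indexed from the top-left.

33

The receptive field on the input at this output position is [15 8 / 5 15]. Elementwise product with the kernel and sum: 15·1 + 8·1 + 5·-1 + 15·1.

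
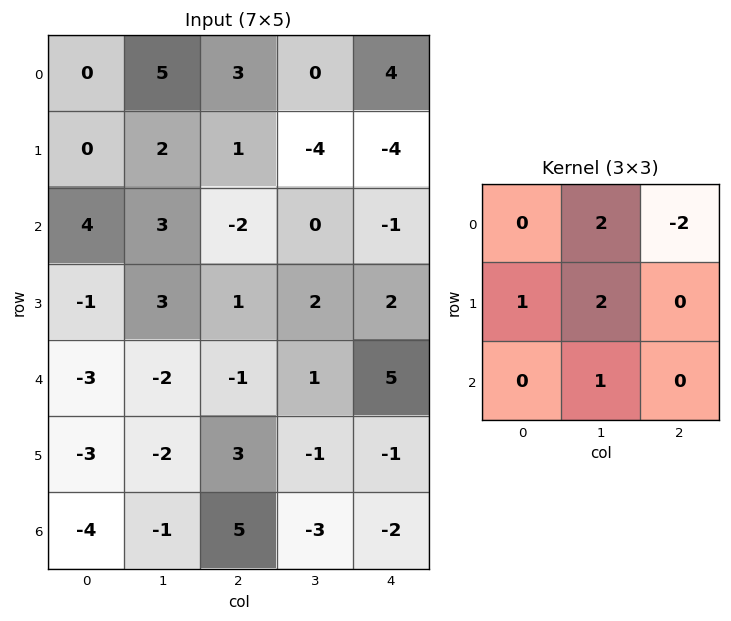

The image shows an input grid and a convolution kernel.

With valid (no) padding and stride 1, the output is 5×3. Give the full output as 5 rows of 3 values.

11 8 -15
15 10 0
13 0 8
-5 -3 0
-10 5 -10

Output[0,0]: The receptive field on the input at this output position is [0 5 3 / 0 2 1 / 4 3 -2]. Elementwise product with the kernel and sum: 5·2 + 3·-2 + 0·1 + 2·2 + 3·1.
Output[0,1]: The receptive field on the input at this output position is [5 3 0 / 2 1 -4 / 3 -2 0]. Elementwise product with the kernel and sum: 3·2 + 0·-2 + 2·1 + 1·2 + -2·1.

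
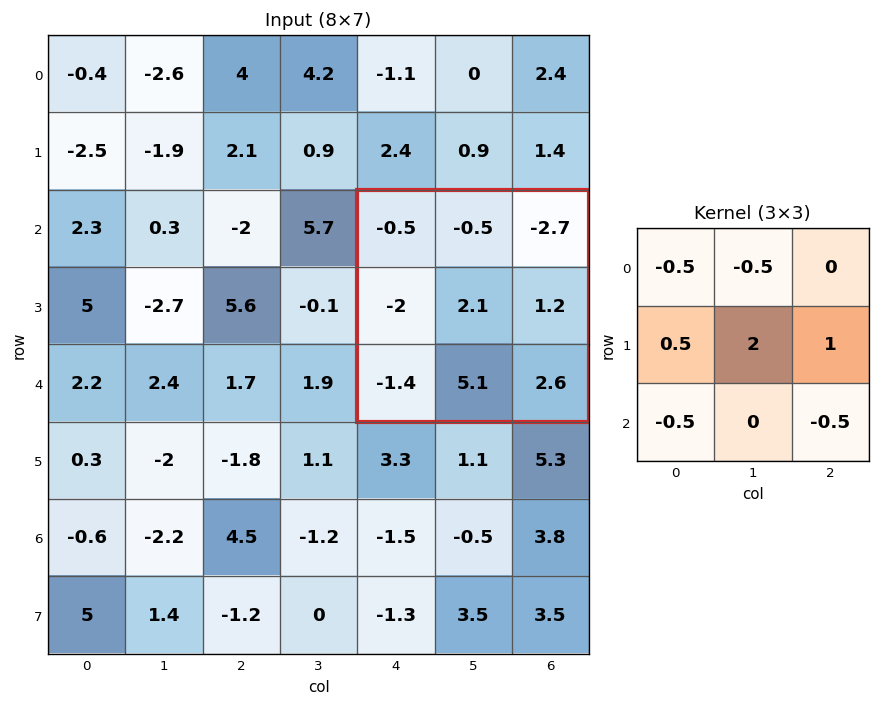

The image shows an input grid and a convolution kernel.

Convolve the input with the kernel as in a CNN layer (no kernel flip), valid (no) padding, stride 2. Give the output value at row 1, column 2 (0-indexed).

The receptive field on the input at this output position is [-0.5 -0.5 -2.7 / -2 2.1 1.2 / -1.4 5.1 2.6]. Elementwise product with the kernel and sum: -0.5·-0.5 + -0.5·-0.5 + -2·0.5 + 2.1·2 + 1.2·1 + -1.4·-0.5 + 2.6·-0.5.

4.3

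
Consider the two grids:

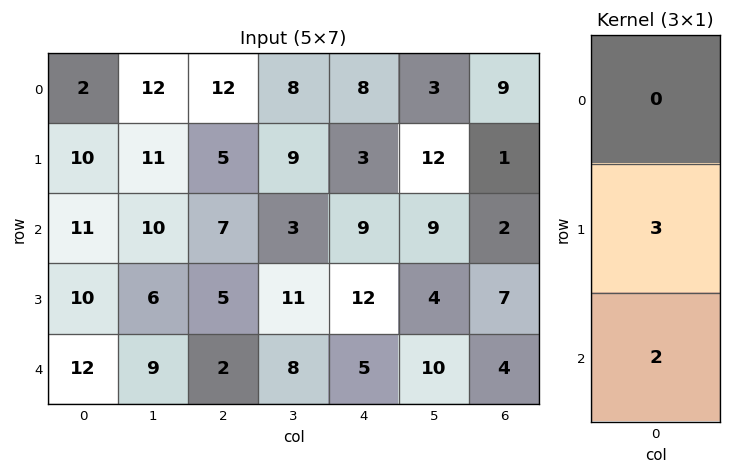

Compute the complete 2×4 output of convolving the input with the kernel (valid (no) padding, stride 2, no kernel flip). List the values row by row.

52 29 27 7
54 19 46 29

Output[0,0]: The receptive field on the input at this output position is [2 / 10 / 11]. Elementwise product with the kernel and sum: 10·3 + 11·2.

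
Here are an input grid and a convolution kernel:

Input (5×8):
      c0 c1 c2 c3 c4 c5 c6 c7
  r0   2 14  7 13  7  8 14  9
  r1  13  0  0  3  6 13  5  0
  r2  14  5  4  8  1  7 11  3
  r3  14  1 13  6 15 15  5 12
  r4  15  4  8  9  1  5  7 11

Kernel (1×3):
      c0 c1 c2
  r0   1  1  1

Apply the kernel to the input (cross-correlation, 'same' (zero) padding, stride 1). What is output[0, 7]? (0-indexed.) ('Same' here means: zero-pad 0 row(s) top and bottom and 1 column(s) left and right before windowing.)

The receptive field on the zero-padded input at this output position is [14 9 0]. Elementwise product with the kernel and sum: 14·1 + 9·1 + 0·1.

23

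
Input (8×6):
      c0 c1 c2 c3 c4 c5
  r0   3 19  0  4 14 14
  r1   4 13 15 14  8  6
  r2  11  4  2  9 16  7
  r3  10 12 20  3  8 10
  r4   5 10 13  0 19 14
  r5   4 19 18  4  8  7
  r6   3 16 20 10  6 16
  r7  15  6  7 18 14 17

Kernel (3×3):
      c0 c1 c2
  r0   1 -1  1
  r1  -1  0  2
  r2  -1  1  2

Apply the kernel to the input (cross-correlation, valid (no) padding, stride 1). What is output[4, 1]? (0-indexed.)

10

The receptive field on the input at this output position is [10 13 0 / 19 18 4 / 16 20 10]. Elementwise product with the kernel and sum: 10·1 + 13·-1 + 0·1 + 19·-1 + 4·2 + 16·-1 + 20·1 + 10·2.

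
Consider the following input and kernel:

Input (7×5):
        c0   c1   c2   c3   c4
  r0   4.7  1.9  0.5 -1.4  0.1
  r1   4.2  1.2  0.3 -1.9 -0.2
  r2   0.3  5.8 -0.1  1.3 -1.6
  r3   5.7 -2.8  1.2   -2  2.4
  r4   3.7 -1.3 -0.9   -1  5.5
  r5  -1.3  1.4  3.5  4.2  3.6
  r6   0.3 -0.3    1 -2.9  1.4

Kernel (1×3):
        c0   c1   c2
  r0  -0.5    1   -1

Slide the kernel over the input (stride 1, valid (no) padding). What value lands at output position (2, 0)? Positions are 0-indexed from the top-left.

The receptive field on the input at this output position is [0.3 5.8 -0.1]. Elementwise product with the kernel and sum: 0.3·-0.5 + 5.8·1 + -0.1·-1.

5.75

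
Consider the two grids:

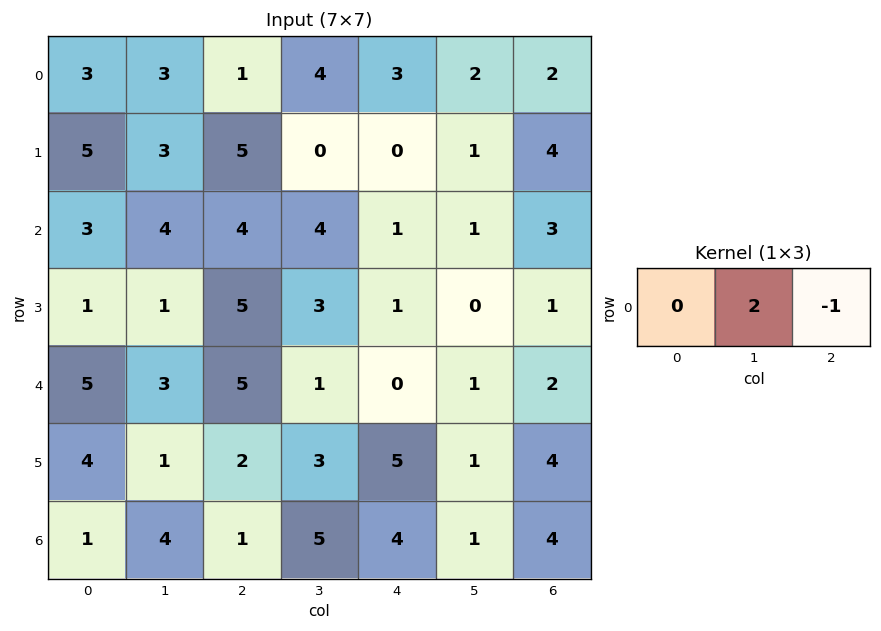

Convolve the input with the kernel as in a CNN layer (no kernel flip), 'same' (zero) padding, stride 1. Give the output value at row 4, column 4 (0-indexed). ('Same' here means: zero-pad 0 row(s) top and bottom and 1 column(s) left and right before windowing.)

The receptive field on the zero-padded input at this output position is [1 0 1]. Elementwise product with the kernel and sum: 0·2 + 1·-1.

-1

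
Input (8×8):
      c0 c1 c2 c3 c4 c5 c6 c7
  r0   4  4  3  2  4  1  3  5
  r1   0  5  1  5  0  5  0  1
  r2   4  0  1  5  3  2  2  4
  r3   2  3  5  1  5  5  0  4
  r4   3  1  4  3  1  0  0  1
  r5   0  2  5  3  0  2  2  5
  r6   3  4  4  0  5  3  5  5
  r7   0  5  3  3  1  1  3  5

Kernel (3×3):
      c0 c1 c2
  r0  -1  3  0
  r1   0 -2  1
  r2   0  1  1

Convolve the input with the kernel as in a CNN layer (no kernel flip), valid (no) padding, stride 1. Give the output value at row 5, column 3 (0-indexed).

The receptive field on the input at this output position is [3 0 2 / 0 5 3 / 3 1 1]. Elementwise product with the kernel and sum: 3·-1 + 0·3 + 5·-2 + 3·1 + 1·1 + 1·1.

-8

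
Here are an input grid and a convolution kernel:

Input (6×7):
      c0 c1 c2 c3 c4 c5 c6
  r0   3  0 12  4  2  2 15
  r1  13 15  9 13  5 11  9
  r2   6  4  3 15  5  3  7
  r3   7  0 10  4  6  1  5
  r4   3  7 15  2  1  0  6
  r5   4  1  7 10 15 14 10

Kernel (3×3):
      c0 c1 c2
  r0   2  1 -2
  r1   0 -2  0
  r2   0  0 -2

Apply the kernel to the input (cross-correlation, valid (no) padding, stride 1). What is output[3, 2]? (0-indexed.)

The receptive field on the input at this output position is [10 4 6 / 15 2 1 / 7 10 15]. Elementwise product with the kernel and sum: 10·2 + 4·1 + 6·-2 + 2·-2 + 15·-2.

-22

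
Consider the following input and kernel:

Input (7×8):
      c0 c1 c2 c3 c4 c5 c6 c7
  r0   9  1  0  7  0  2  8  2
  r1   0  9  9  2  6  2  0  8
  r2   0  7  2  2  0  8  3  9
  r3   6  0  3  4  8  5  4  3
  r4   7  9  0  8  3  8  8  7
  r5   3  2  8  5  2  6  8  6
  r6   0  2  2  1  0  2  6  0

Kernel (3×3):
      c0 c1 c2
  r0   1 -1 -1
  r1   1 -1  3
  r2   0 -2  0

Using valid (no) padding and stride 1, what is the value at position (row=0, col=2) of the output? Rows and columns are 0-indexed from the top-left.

14

The receptive field on the input at this output position is [0 7 0 / 9 2 6 / 2 2 0]. Elementwise product with the kernel and sum: 0·1 + 7·-1 + 0·-1 + 9·1 + 2·-1 + 6·3 + 2·-2.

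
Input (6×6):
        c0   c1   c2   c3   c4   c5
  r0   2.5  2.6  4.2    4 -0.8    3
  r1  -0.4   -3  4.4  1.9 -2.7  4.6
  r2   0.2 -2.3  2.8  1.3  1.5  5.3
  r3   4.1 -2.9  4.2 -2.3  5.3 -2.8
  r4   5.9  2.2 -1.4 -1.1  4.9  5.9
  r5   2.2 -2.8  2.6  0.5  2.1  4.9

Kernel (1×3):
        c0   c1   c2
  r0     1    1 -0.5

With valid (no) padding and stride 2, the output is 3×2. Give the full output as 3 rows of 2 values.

Output[0,0]: The receptive field on the input at this output position is [2.5 2.6 4.2]. Elementwise product with the kernel and sum: 2.5·1 + 2.6·1 + 4.2·-0.5.
Output[0,1]: The receptive field on the input at this output position is [4.2 4 -0.8]. Elementwise product with the kernel and sum: 4.2·1 + 4·1 + -0.8·-0.5.

3 8.6
-3.5 3.35
8.8 -4.95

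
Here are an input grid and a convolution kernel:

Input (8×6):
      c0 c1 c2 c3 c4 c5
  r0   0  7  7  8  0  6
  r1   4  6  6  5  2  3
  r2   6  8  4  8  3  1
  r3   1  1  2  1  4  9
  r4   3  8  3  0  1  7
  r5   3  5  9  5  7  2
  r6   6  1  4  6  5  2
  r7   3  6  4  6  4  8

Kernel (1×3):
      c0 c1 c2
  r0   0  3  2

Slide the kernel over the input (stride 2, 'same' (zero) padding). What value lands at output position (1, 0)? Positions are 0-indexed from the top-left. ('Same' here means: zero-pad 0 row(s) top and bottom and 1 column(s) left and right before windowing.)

34

The receptive field on the zero-padded input at this output position is [0 6 8]. Elementwise product with the kernel and sum: 6·3 + 8·2.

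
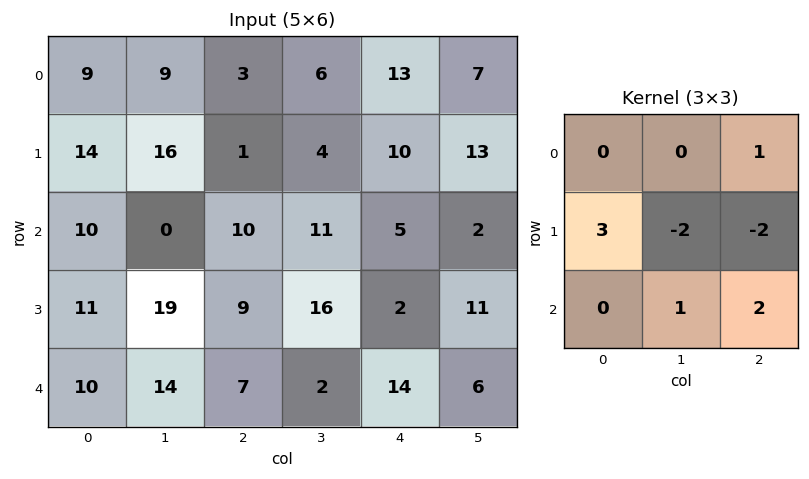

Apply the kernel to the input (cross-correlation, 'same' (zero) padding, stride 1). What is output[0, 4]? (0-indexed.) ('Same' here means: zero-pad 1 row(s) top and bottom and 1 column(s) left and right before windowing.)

14

The receptive field on the zero-padded input at this output position is [0 0 0 / 6 13 7 / 4 10 13]. Elementwise product with the kernel and sum: 0·1 + 6·3 + 13·-2 + 7·-2 + 10·1 + 13·2.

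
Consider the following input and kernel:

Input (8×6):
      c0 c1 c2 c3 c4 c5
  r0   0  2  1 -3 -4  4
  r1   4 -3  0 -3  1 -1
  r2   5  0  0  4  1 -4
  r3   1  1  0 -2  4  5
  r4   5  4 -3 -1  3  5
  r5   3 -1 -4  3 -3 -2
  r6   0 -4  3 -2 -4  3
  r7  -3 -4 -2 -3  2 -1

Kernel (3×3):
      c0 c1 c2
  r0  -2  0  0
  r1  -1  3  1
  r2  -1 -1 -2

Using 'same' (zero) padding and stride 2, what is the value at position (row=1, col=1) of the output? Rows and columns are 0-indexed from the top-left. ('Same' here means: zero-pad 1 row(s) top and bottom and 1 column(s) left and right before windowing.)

13

The receptive field on the zero-padded input at this output position is [-3 0 -3 / 0 0 4 / 1 0 -2]. Elementwise product with the kernel and sum: -3·-2 + 0·-1 + 0·3 + 4·1 + 1·-1 + 0·-1 + -2·-2.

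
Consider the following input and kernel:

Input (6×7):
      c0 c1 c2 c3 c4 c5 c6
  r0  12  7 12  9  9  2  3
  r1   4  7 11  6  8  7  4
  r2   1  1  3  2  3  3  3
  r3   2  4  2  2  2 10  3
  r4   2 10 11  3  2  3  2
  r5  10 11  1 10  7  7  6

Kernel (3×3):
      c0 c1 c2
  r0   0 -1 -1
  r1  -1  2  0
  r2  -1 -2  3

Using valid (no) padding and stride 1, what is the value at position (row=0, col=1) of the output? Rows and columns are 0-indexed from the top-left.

-7

The receptive field on the input at this output position is [7 12 9 / 7 11 6 / 1 3 2]. Elementwise product with the kernel and sum: 12·-1 + 9·-1 + 7·-1 + 11·2 + 1·-1 + 3·-2 + 2·3.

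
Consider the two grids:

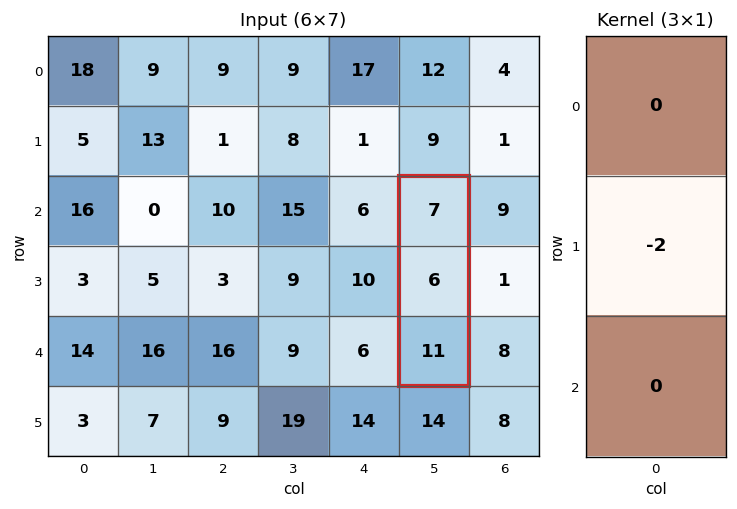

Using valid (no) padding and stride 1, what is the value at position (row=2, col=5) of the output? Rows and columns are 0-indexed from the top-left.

-12

The receptive field on the input at this output position is [7 / 6 / 11]. Elementwise product with the kernel and sum: 6·-2.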